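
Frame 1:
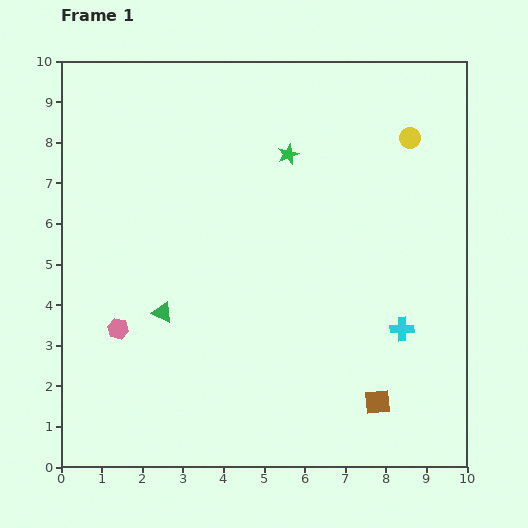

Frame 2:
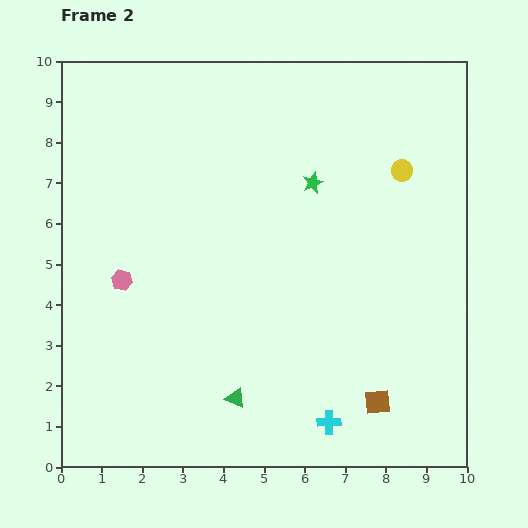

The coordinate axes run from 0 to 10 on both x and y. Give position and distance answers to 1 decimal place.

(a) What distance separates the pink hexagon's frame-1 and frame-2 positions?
1.2

The pink hexagon moved from (1.4, 3.4) to (1.5, 4.6), a distance of √(0.1² + 1.2²) ≈ 1.2.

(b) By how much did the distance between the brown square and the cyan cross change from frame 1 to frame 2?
-0.6

Distance in frame 1: 1.9. Distance in frame 2: 1.3.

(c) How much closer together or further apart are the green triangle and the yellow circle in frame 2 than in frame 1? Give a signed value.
-0.6

Distance in frame 1: 7.5. Distance in frame 2: 6.9.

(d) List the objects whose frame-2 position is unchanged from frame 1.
the brown square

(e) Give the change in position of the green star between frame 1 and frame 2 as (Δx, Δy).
(0.6, -0.7)

The green star was at (5.6, 7.7) in frame 1 and (6.2, 7.0) in frame 2.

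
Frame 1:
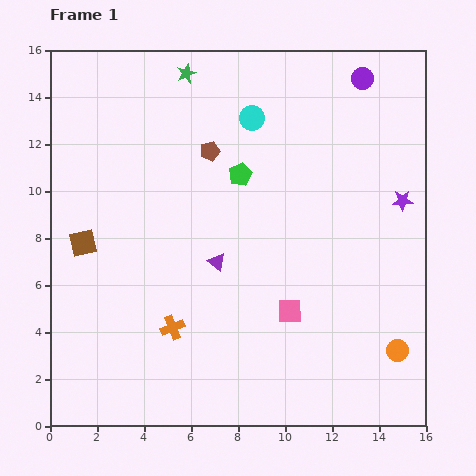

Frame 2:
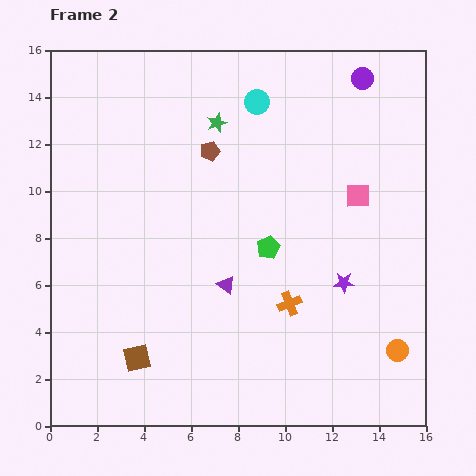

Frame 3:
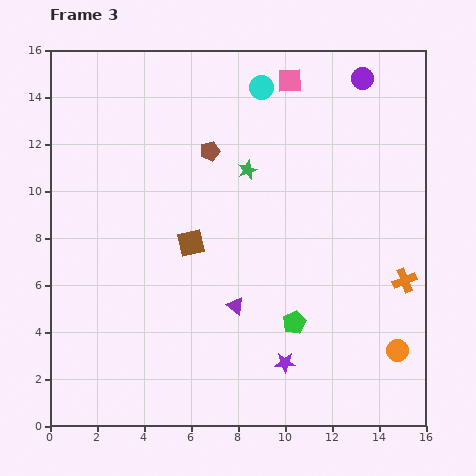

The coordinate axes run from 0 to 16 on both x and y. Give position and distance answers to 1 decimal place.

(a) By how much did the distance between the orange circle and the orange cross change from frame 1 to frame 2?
-4.7

Distance in frame 1: 9.7. Distance in frame 2: 5.0.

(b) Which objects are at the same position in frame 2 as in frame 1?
the purple circle, the brown pentagon, the orange circle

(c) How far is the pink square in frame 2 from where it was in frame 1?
5.7

The pink square moved from (10.2, 4.9) to (13.1, 9.8), a distance of √(2.9² + 4.9²) ≈ 5.7.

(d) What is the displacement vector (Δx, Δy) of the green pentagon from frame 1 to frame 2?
(1.2, -3.1)

The green pentagon was at (8.1, 10.7) in frame 1 and (9.3, 7.6) in frame 2.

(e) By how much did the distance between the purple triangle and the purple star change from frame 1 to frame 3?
-5.1

Distance in frame 1: 8.3. Distance in frame 3: 3.2.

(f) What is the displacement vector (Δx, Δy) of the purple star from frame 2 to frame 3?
(-2.5, -3.4)

The purple star was at (12.5, 6.1) in frame 2 and (10.0, 2.7) in frame 3.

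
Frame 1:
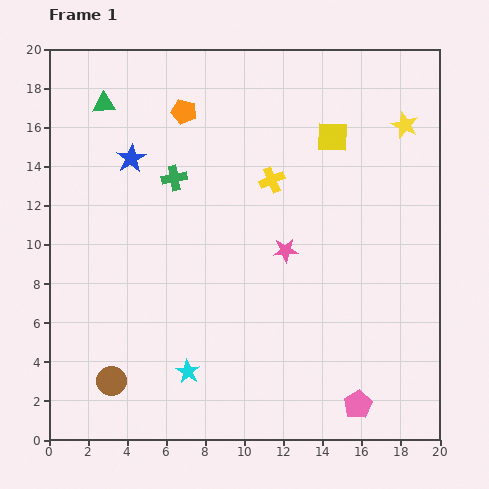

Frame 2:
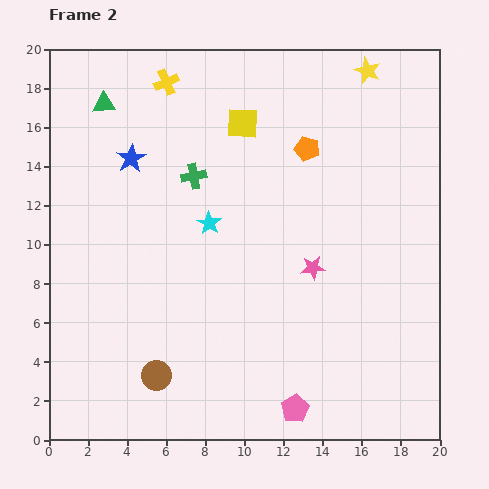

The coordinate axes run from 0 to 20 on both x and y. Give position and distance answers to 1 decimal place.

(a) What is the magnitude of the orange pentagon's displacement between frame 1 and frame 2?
6.6

The orange pentagon moved from (6.9, 16.8) to (13.2, 14.9), a distance of √(6.3² + 1.9²) ≈ 6.6.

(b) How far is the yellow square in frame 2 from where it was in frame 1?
4.7

The yellow square moved from (14.5, 15.5) to (9.9, 16.2), a distance of √(4.6² + 0.7²) ≈ 4.7.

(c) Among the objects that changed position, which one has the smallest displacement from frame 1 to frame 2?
the green cross

(moved 1.0)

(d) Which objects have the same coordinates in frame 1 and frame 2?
the green triangle, the blue star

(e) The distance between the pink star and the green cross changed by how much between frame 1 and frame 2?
+0.9

Distance in frame 1: 6.8. Distance in frame 2: 7.7.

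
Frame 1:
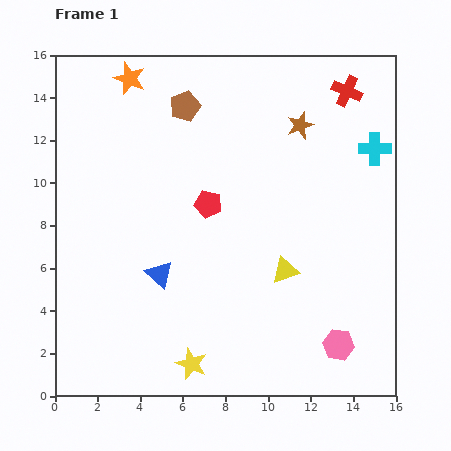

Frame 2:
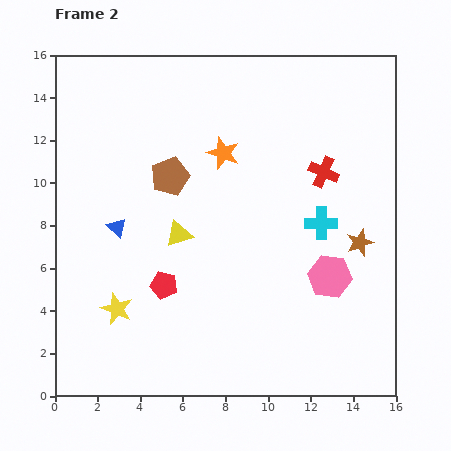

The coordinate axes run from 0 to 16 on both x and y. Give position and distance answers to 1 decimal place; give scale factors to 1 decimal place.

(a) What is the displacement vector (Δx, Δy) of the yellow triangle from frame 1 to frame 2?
(-5.0, 1.7)

The yellow triangle was at (10.8, 5.9) in frame 1 and (5.8, 7.6) in frame 2.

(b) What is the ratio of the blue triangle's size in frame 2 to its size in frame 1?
0.7×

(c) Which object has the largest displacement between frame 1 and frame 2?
the brown star

(moved 6.2; next 5.6)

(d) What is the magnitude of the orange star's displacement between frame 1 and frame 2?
5.6

The orange star moved from (3.5, 14.9) to (7.9, 11.4), a distance of √(4.4² + 3.5²) ≈ 5.6.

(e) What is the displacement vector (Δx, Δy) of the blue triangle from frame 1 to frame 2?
(-2.0, 2.2)

The blue triangle was at (4.9, 5.7) in frame 1 and (2.9, 7.9) in frame 2.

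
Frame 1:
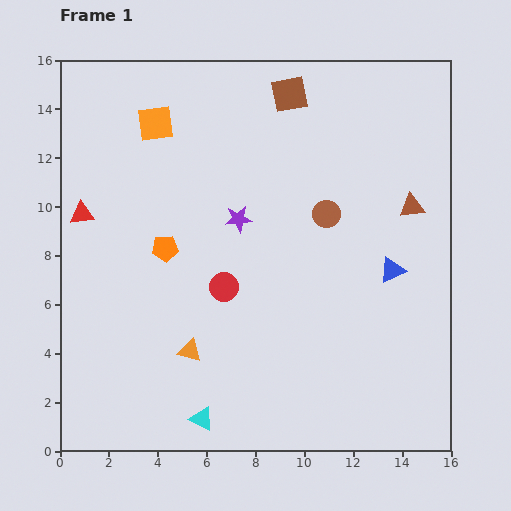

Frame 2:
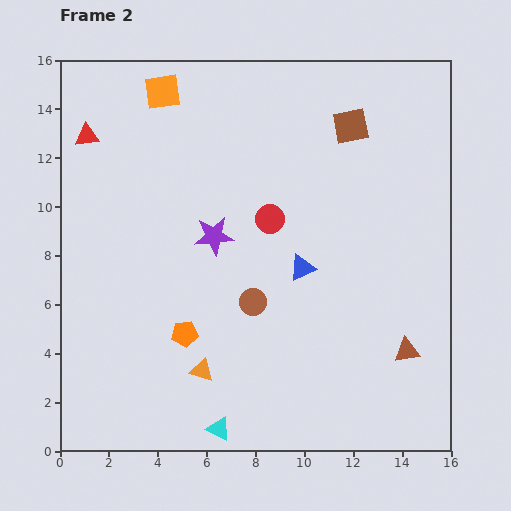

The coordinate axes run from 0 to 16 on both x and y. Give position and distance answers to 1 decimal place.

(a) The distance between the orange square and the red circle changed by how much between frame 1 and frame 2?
-0.5

Distance in frame 1: 7.3. Distance in frame 2: 6.8.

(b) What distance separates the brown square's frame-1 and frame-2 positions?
2.8

The brown square moved from (9.4, 14.6) to (11.9, 13.3), a distance of √(2.5² + 1.3²) ≈ 2.8.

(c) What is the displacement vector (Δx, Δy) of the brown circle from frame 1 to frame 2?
(-3.0, -3.6)

The brown circle was at (10.9, 9.7) in frame 1 and (7.9, 6.1) in frame 2.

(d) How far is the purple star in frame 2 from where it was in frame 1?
1.2

The purple star moved from (7.3, 9.5) to (6.3, 8.8), a distance of √(1.0² + 0.7²) ≈ 1.2.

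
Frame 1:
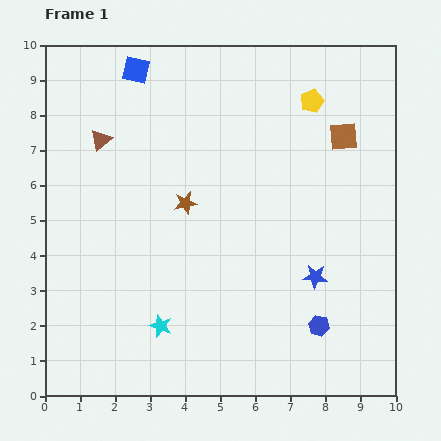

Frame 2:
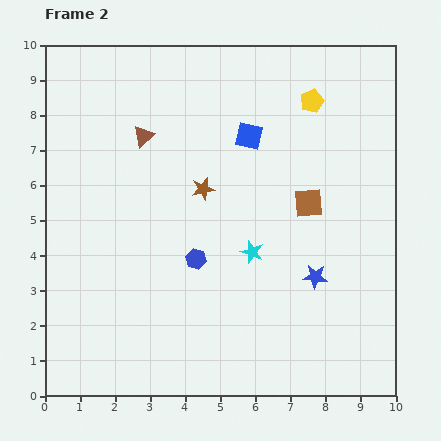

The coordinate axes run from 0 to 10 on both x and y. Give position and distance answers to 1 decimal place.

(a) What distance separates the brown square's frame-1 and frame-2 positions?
2.1

The brown square moved from (8.5, 7.4) to (7.5, 5.5), a distance of √(1.0² + 1.9²) ≈ 2.1.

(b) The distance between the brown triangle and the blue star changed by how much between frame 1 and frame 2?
-0.9

Distance in frame 1: 7.2. Distance in frame 2: 6.3.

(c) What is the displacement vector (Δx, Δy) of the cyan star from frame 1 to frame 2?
(2.6, 2.1)

The cyan star was at (3.3, 2.0) in frame 1 and (5.9, 4.1) in frame 2.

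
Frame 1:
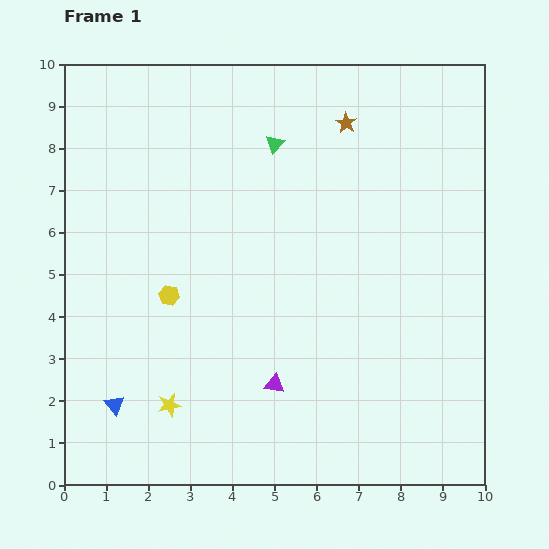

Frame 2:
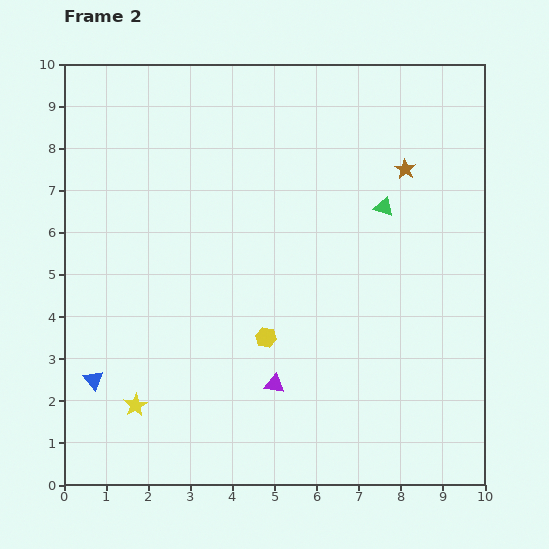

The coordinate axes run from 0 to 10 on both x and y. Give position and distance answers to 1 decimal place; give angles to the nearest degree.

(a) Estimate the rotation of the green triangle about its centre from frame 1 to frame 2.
52° counter-clockwise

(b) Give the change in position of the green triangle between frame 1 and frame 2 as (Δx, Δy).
(2.6, -1.5)

The green triangle was at (5.0, 8.1) in frame 1 and (7.6, 6.6) in frame 2.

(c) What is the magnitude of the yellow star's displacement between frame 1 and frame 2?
0.8

The yellow star moved from (2.5, 1.9) to (1.7, 1.9), a distance of √(0.8² + 0.0²) ≈ 0.8.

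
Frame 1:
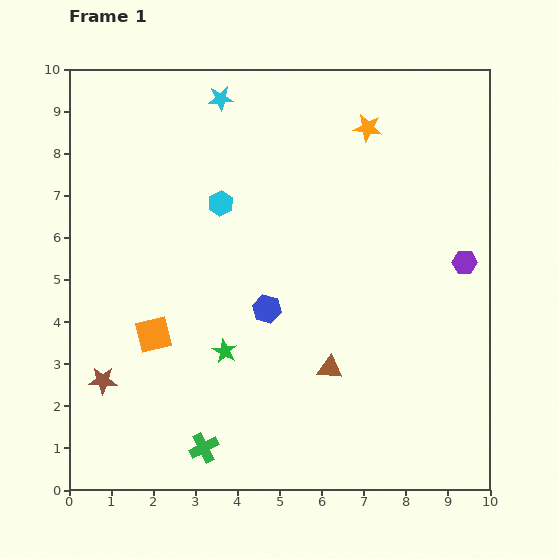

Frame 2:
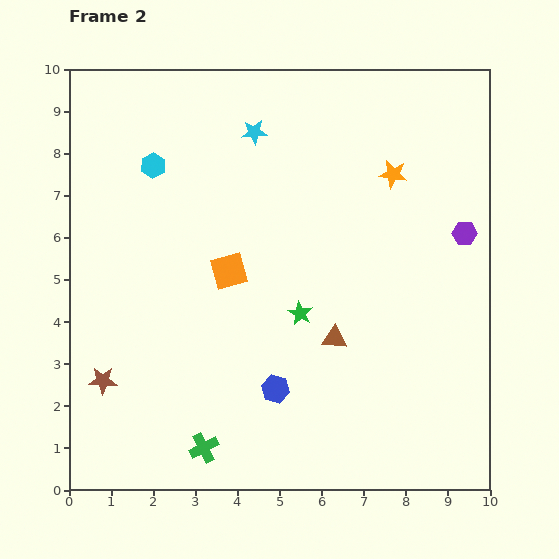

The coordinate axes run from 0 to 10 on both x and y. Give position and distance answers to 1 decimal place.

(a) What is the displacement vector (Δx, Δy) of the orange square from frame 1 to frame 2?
(1.8, 1.5)

The orange square was at (2.0, 3.7) in frame 1 and (3.8, 5.2) in frame 2.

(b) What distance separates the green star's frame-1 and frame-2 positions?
2.0

The green star moved from (3.7, 3.3) to (5.5, 4.2), a distance of √(1.8² + 0.9²) ≈ 2.0.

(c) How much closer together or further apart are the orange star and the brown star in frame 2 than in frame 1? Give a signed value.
-0.2

Distance in frame 1: 8.7. Distance in frame 2: 8.5.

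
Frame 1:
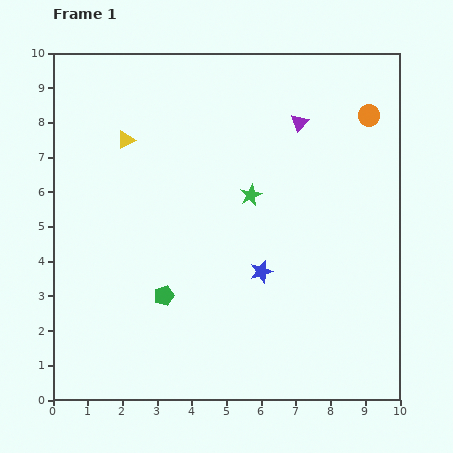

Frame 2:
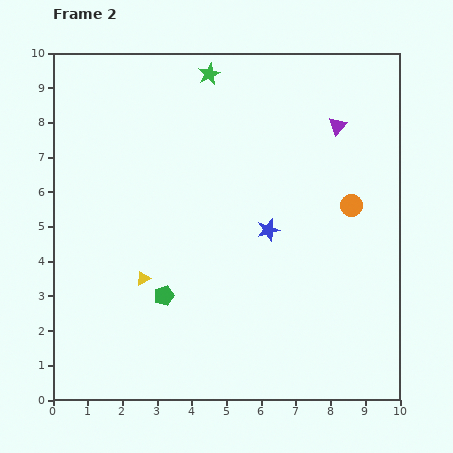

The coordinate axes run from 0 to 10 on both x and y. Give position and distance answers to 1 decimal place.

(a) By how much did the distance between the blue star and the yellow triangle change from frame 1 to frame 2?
-1.5

Distance in frame 1: 5.4. Distance in frame 2: 3.9.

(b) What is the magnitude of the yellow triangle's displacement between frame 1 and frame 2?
4.0

The yellow triangle moved from (2.1, 7.5) to (2.6, 3.5), a distance of √(0.5² + 4.0²) ≈ 4.0.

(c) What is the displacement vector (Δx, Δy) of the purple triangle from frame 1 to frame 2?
(1.1, -0.1)

The purple triangle was at (7.1, 8.0) in frame 1 and (8.2, 7.9) in frame 2.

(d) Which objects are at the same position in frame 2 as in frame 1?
the green pentagon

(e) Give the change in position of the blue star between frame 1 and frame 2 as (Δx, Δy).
(0.2, 1.2)

The blue star was at (6.0, 3.7) in frame 1 and (6.2, 4.9) in frame 2.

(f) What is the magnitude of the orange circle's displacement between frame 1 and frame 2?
2.6

The orange circle moved from (9.1, 8.2) to (8.6, 5.6), a distance of √(0.5² + 2.6²) ≈ 2.6.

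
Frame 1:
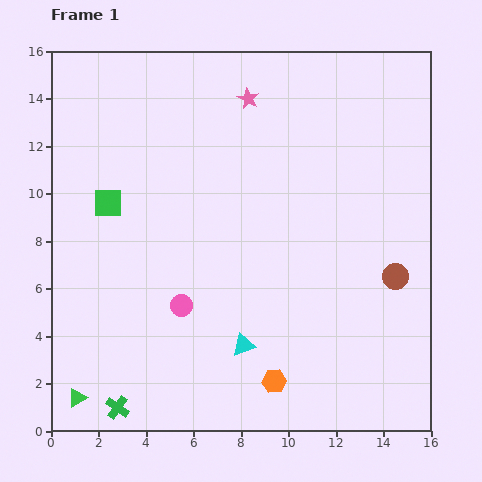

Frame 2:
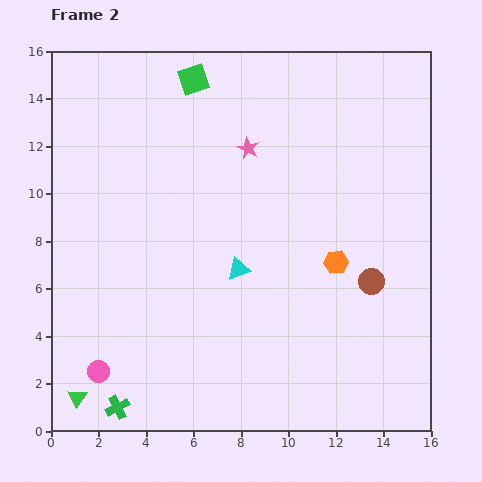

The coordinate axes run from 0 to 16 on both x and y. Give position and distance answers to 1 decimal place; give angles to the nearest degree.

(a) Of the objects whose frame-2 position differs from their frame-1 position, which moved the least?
the brown circle

(moved 1.0)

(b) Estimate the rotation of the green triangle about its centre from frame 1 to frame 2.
26° counter-clockwise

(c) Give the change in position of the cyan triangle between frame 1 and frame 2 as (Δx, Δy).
(-0.2, 3.2)

The cyan triangle was at (8.1, 3.6) in frame 1 and (7.9, 6.8) in frame 2.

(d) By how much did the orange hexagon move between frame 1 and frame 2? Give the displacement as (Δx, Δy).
(2.6, 5.0)

The orange hexagon was at (9.4, 2.1) in frame 1 and (12.0, 7.1) in frame 2.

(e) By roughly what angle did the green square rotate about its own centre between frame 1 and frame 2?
19° counter-clockwise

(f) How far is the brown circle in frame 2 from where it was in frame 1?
1.0

The brown circle moved from (14.5, 6.5) to (13.5, 6.3), a distance of √(1.0² + 0.2²) ≈ 1.0.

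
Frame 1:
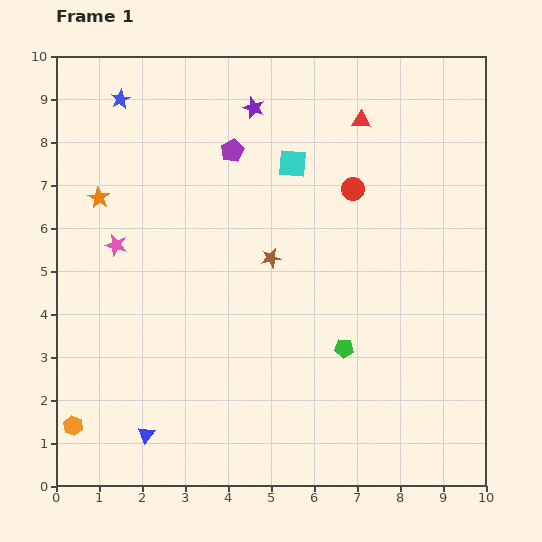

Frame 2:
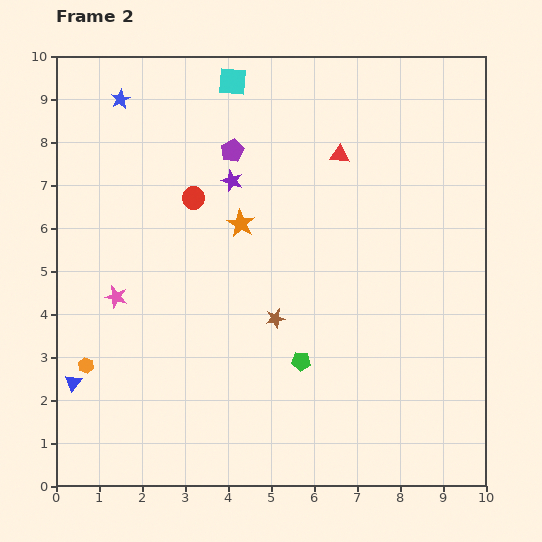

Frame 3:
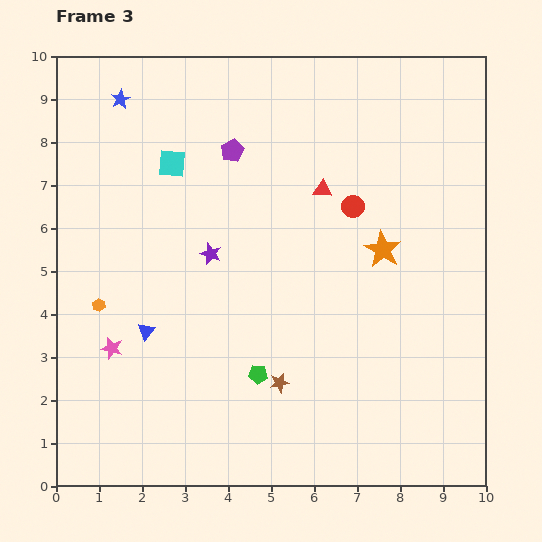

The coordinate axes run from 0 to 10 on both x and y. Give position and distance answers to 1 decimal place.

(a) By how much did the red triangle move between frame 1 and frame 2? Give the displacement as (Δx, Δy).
(-0.5, -0.8)

The red triangle was at (7.1, 8.5) in frame 1 and (6.6, 7.7) in frame 2.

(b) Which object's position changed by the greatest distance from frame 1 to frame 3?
the orange star

(moved 6.7; next 3.5)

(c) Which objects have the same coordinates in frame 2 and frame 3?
the purple pentagon, the blue star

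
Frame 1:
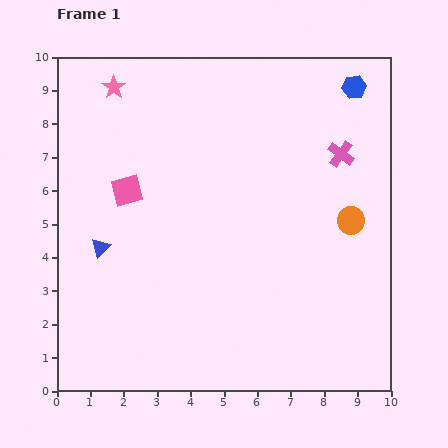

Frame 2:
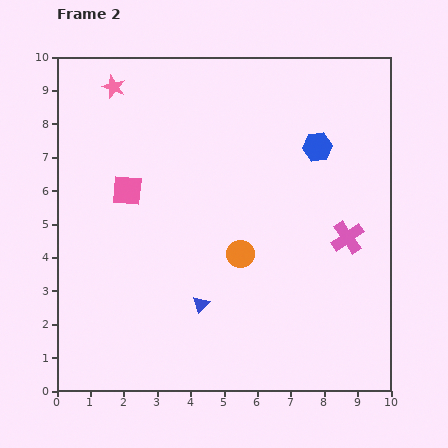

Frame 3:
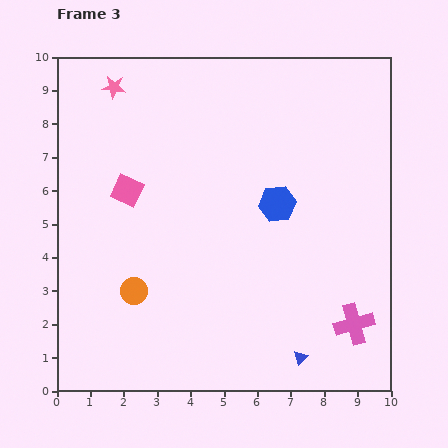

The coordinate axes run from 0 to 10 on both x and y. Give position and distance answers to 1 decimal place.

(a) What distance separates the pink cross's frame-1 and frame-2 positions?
2.5

The pink cross moved from (8.5, 7.1) to (8.7, 4.6), a distance of √(0.2² + 2.5²) ≈ 2.5.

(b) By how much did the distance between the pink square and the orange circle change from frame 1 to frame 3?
-3.8

Distance in frame 1: 6.8. Distance in frame 3: 3.0.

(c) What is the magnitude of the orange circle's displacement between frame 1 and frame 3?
6.8

The orange circle moved from (8.8, 5.1) to (2.3, 3.0), a distance of √(6.5² + 2.1²) ≈ 6.8.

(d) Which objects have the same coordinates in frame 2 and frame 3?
the pink star, the pink square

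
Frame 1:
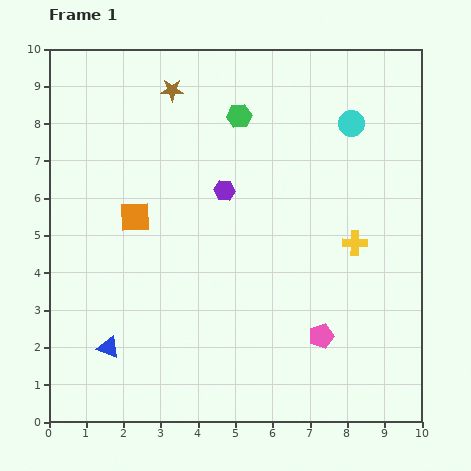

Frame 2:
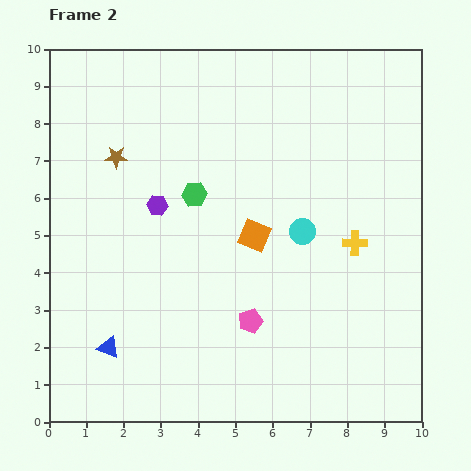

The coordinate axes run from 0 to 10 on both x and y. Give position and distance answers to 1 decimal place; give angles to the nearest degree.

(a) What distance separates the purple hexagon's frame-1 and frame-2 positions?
1.8

The purple hexagon moved from (4.7, 6.2) to (2.9, 5.8), a distance of √(1.8² + 0.4²) ≈ 1.8.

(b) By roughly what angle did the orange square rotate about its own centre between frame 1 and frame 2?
24° clockwise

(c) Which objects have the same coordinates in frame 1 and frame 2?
the yellow cross, the blue triangle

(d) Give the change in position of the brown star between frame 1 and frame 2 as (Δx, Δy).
(-1.5, -1.8)

The brown star was at (3.3, 8.9) in frame 1 and (1.8, 7.1) in frame 2.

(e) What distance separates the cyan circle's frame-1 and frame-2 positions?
3.2

The cyan circle moved from (8.1, 8.0) to (6.8, 5.1), a distance of √(1.3² + 2.9²) ≈ 3.2.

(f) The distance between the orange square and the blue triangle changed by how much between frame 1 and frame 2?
+1.3

Distance in frame 1: 3.6. Distance in frame 2: 4.9.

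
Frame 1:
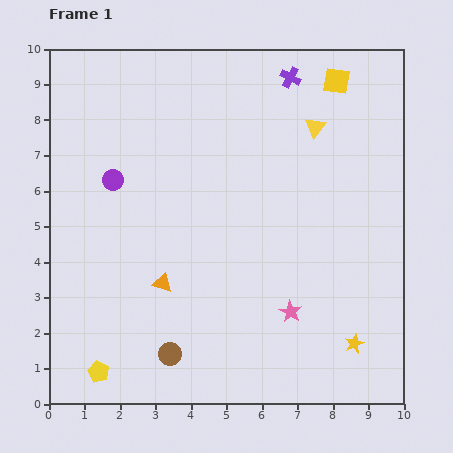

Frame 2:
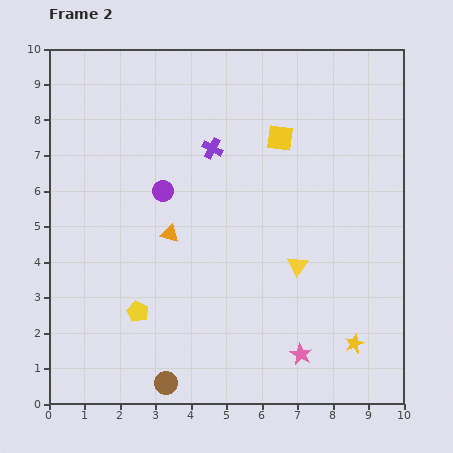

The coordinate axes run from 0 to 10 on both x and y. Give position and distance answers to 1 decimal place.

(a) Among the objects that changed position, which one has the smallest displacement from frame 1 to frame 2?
the brown circle

(moved 0.8)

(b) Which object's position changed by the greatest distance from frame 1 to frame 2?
the yellow triangle

(moved 3.9; next 3.0)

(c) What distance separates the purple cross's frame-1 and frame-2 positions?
3.0

The purple cross moved from (6.8, 9.2) to (4.6, 7.2), a distance of √(2.2² + 2.0²) ≈ 3.0.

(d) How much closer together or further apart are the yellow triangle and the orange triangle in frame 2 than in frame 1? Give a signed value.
-2.5

Distance in frame 1: 6.2. Distance in frame 2: 3.7.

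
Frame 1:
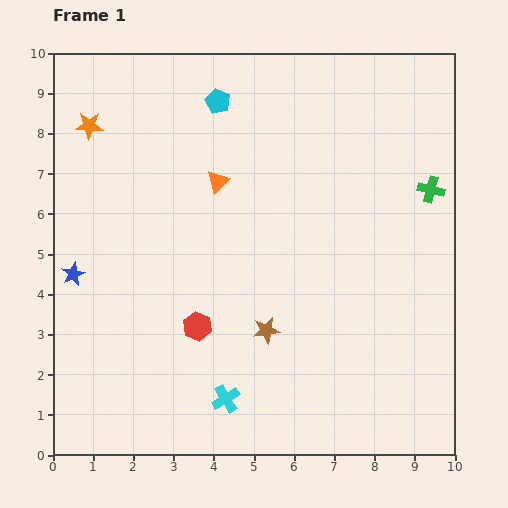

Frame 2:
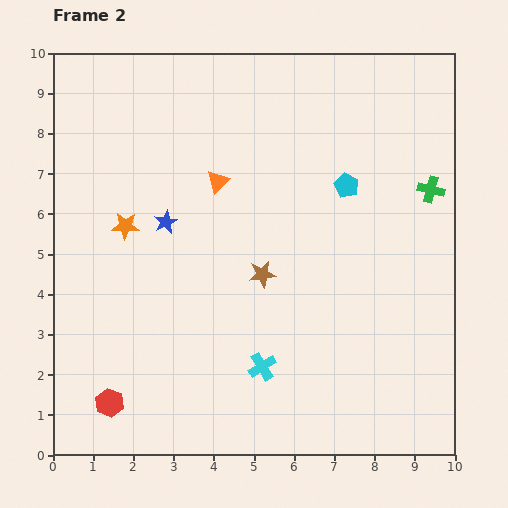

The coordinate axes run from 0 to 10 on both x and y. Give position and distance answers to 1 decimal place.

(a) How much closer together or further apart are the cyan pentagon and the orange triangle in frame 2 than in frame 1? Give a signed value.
+1.2

Distance in frame 1: 2.0. Distance in frame 2: 3.2.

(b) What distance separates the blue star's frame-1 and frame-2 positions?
2.6

The blue star moved from (0.5, 4.5) to (2.8, 5.8), a distance of √(2.3² + 1.3²) ≈ 2.6.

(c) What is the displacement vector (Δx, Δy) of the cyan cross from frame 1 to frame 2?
(0.9, 0.8)

The cyan cross was at (4.3, 1.4) in frame 1 and (5.2, 2.2) in frame 2.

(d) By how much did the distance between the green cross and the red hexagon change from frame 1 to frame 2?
+2.9

Distance in frame 1: 6.7. Distance in frame 2: 9.6.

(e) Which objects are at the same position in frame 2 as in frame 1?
the orange triangle, the green cross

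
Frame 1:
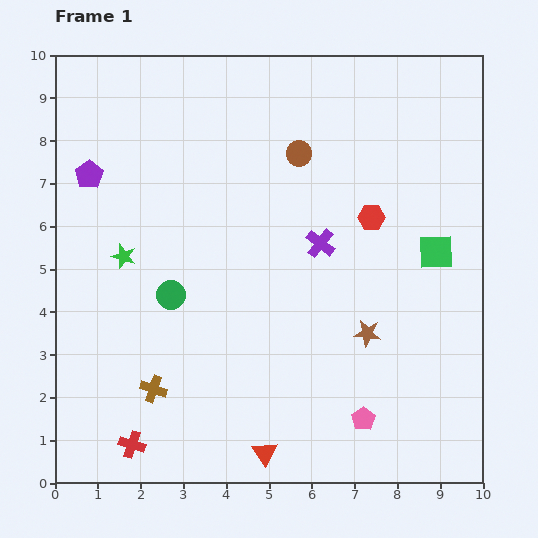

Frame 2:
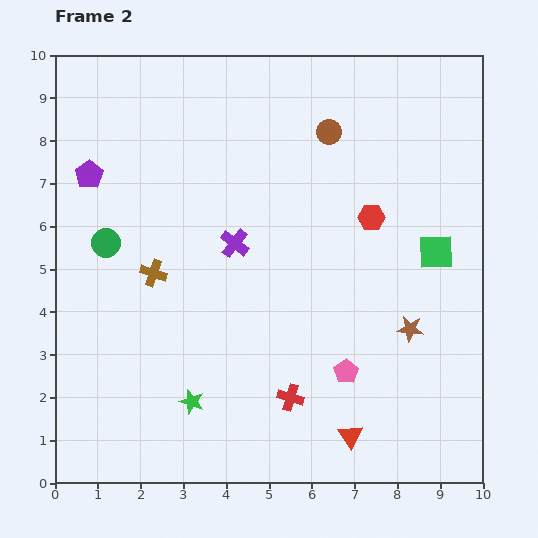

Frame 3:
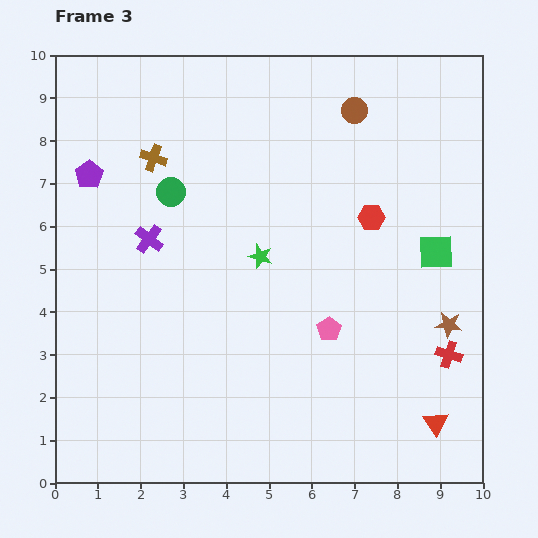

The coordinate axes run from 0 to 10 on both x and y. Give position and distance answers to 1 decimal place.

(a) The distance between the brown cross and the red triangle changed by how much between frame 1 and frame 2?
+3.0

Distance in frame 1: 3.0. Distance in frame 2: 6.0.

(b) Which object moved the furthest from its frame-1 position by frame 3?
the red cross

(moved 7.7; next 5.4)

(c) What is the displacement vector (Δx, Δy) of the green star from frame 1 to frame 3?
(3.2, 0.0)

The green star was at (1.6, 5.3) in frame 1 and (4.8, 5.3) in frame 3.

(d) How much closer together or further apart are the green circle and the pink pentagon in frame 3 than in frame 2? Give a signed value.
-1.5

Distance in frame 2: 6.4. Distance in frame 3: 4.9.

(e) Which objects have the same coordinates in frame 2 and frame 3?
the green square, the red hexagon, the purple pentagon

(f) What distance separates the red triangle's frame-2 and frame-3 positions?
2.0

The red triangle moved from (6.9, 1.1) to (8.9, 1.4), a distance of √(2.0² + 0.3²) ≈ 2.0.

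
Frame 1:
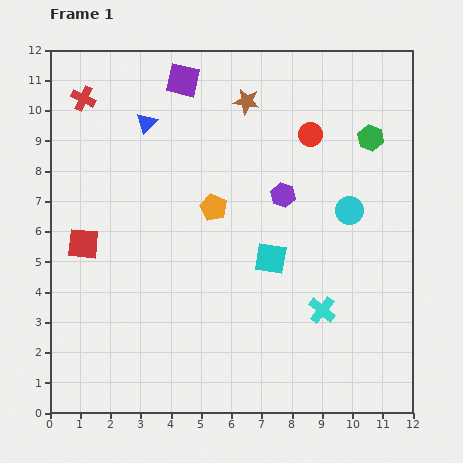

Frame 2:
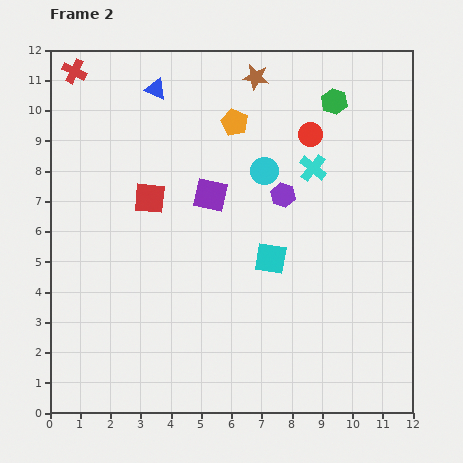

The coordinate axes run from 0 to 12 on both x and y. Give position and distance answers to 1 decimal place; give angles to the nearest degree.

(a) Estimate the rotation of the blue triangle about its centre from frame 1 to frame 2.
50° counter-clockwise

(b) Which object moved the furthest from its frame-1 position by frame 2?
the cyan cross

(moved 4.7; next 3.9)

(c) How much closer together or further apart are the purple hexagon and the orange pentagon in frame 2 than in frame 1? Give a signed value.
+0.6

Distance in frame 1: 2.3. Distance in frame 2: 2.9.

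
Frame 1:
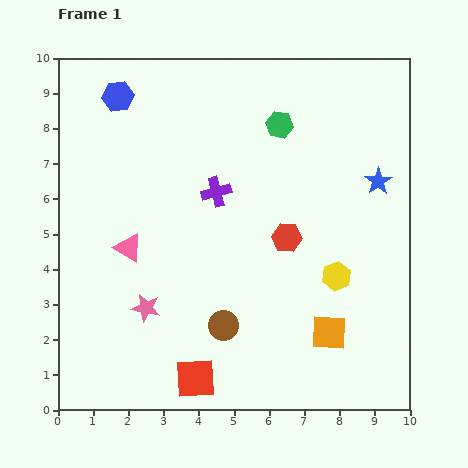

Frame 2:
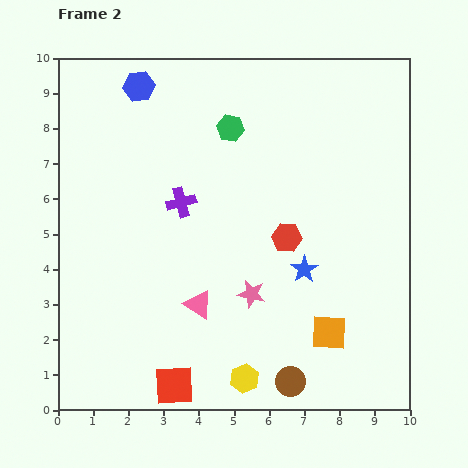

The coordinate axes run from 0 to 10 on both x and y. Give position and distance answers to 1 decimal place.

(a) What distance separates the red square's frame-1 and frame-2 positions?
0.6

The red square moved from (3.9, 0.9) to (3.3, 0.7), a distance of √(0.6² + 0.2²) ≈ 0.6.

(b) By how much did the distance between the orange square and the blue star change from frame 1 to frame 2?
-2.6

Distance in frame 1: 4.5. Distance in frame 2: 1.9.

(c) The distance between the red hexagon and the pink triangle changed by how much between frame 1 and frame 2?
-1.4

Distance in frame 1: 4.5. Distance in frame 2: 3.1.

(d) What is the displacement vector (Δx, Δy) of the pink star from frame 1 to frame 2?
(3.0, 0.4)

The pink star was at (2.5, 2.9) in frame 1 and (5.5, 3.3) in frame 2.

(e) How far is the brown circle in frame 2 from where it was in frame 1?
2.5

The brown circle moved from (4.7, 2.4) to (6.6, 0.8), a distance of √(1.9² + 1.6²) ≈ 2.5.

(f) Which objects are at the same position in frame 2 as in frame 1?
the orange square, the red hexagon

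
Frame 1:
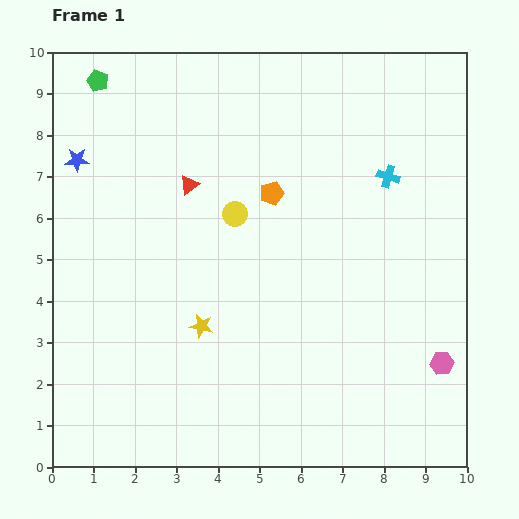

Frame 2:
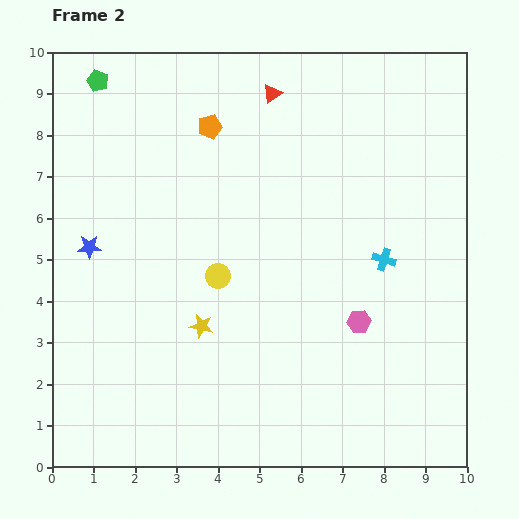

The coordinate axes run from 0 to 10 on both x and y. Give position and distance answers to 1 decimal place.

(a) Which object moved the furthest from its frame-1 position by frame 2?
the red triangle

(moved 3.0; next 2.2)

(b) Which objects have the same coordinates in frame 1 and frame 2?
the yellow star, the green pentagon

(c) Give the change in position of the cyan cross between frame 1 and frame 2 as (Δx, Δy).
(-0.1, -2.0)

The cyan cross was at (8.1, 7.0) in frame 1 and (8.0, 5.0) in frame 2.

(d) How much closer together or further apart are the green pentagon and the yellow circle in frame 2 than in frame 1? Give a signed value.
+0.9

Distance in frame 1: 4.6. Distance in frame 2: 5.5.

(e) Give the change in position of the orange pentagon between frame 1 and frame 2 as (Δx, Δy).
(-1.5, 1.6)

The orange pentagon was at (5.3, 6.6) in frame 1 and (3.8, 8.2) in frame 2.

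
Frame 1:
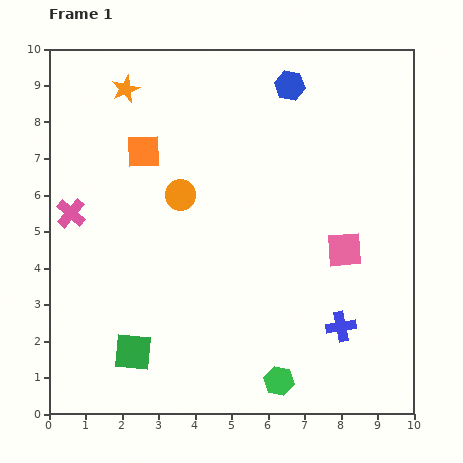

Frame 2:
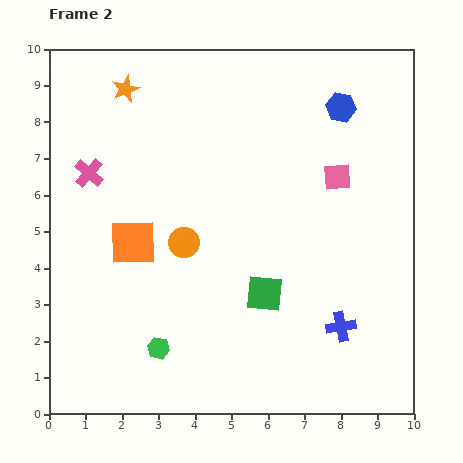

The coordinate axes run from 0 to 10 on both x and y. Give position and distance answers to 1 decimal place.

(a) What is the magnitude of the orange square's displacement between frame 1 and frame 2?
2.5

The orange square moved from (2.6, 7.2) to (2.3, 4.7), a distance of √(0.3² + 2.5²) ≈ 2.5.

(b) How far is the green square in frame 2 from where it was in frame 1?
3.9

The green square moved from (2.3, 1.7) to (5.9, 3.3), a distance of √(3.6² + 1.6²) ≈ 3.9.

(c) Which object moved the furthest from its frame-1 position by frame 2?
the green square

(moved 3.9; next 3.4)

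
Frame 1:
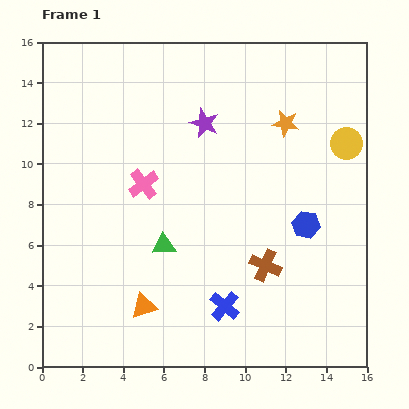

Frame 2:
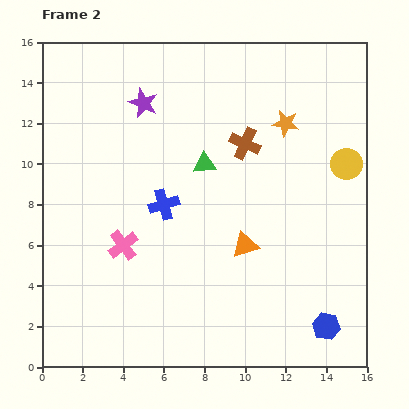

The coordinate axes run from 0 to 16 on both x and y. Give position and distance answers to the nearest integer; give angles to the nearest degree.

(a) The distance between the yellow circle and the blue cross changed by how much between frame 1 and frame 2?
-1

Distance in frame 1: 10. Distance in frame 2: 9.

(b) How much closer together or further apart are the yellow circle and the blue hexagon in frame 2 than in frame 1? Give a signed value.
+4

Distance in frame 1: 4. Distance in frame 2: 8.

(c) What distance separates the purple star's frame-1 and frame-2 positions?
3

The purple star moved from (8, 12) to (5, 13), a distance of √(3² + 1²) ≈ 3.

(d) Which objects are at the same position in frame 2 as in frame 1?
the orange star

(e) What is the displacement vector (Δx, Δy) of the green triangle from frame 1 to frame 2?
(2, 4)

The green triangle was at (6, 6) in frame 1 and (8, 10) in frame 2.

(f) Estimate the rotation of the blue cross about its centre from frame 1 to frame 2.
33° clockwise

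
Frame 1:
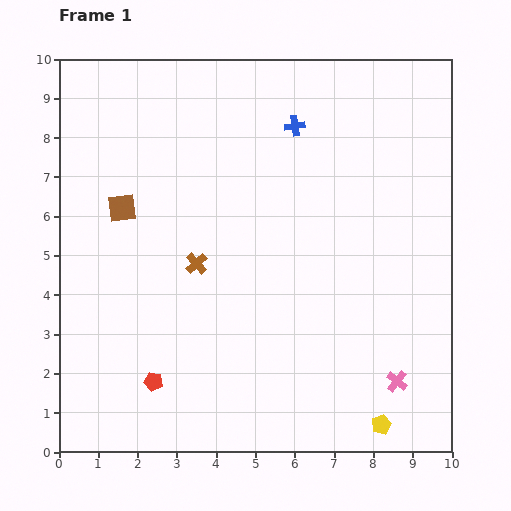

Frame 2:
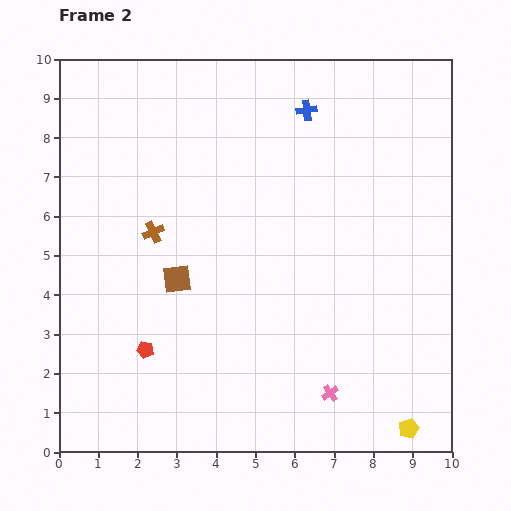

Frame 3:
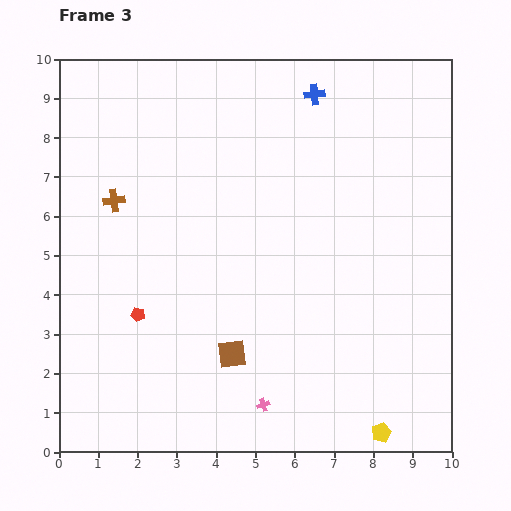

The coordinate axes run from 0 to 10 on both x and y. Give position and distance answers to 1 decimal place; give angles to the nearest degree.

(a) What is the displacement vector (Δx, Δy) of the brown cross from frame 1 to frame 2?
(-1.1, 0.8)

The brown cross was at (3.5, 4.8) in frame 1 and (2.4, 5.6) in frame 2.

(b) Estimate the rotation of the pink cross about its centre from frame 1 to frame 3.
34° clockwise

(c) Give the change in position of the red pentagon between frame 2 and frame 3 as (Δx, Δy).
(-0.2, 0.9)

The red pentagon was at (2.2, 2.6) in frame 2 and (2.0, 3.5) in frame 3.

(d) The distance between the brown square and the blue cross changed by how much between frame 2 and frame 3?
+1.5

Distance in frame 2: 5.4. Distance in frame 3: 6.9.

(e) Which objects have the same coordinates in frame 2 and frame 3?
none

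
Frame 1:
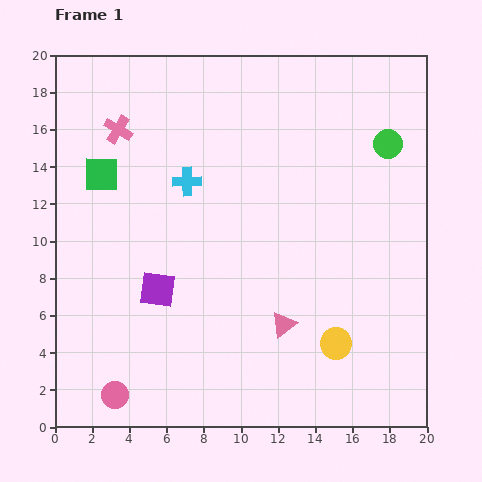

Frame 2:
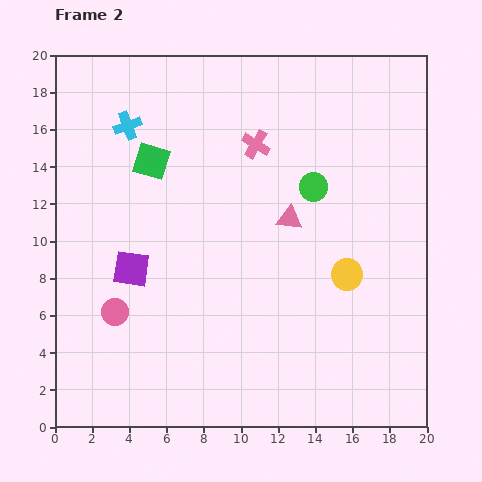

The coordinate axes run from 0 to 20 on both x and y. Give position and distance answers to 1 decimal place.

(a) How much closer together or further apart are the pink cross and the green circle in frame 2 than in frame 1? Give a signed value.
-10.6

Distance in frame 1: 14.5. Distance in frame 2: 3.9.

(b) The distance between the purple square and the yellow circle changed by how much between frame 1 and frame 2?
+1.6

Distance in frame 1: 10.0. Distance in frame 2: 11.6.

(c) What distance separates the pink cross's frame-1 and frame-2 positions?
7.4

The pink cross moved from (3.4, 16.0) to (10.8, 15.2), a distance of √(7.4² + 0.8²) ≈ 7.4.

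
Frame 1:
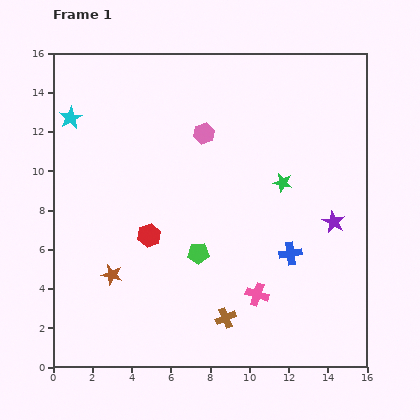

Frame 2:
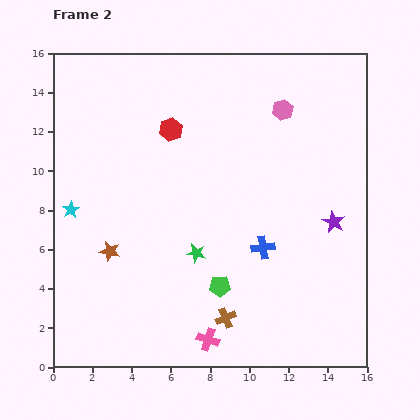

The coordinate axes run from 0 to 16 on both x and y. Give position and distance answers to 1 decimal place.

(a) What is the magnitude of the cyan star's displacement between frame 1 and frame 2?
4.7

The cyan star moved from (0.9, 12.7) to (0.9, 8.0), a distance of √(0.0² + 4.7²) ≈ 4.7.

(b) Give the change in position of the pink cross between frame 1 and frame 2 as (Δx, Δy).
(-2.5, -2.3)

The pink cross was at (10.4, 3.7) in frame 1 and (7.9, 1.4) in frame 2.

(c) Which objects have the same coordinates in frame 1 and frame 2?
the brown cross, the purple star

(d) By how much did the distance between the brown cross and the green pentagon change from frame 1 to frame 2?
-2.0

Distance in frame 1: 3.6. Distance in frame 2: 1.6.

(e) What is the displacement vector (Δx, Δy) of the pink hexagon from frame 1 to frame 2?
(4.0, 1.2)

The pink hexagon was at (7.7, 11.9) in frame 1 and (11.7, 13.1) in frame 2.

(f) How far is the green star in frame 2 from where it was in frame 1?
5.7

The green star moved from (11.7, 9.4) to (7.3, 5.8), a distance of √(4.4² + 3.6²) ≈ 5.7.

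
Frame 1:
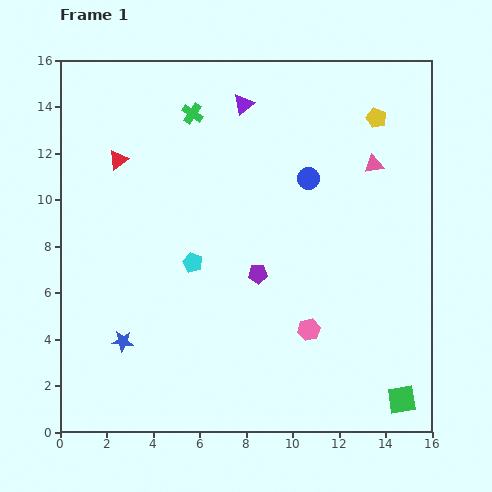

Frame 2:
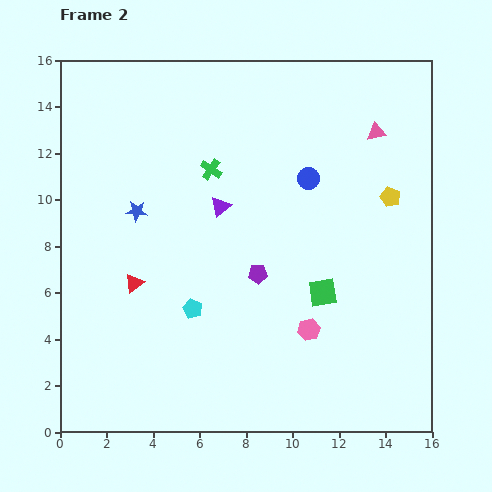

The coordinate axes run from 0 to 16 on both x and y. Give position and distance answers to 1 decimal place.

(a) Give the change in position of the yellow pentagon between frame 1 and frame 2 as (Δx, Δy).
(0.6, -3.4)

The yellow pentagon was at (13.6, 13.5) in frame 1 and (14.2, 10.1) in frame 2.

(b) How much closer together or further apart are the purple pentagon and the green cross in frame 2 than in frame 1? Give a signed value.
-2.5

Distance in frame 1: 7.4. Distance in frame 2: 4.9.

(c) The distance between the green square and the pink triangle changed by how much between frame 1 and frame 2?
-2.9

Distance in frame 1: 10.2. Distance in frame 2: 7.3.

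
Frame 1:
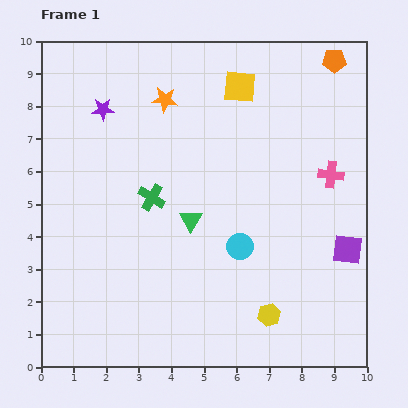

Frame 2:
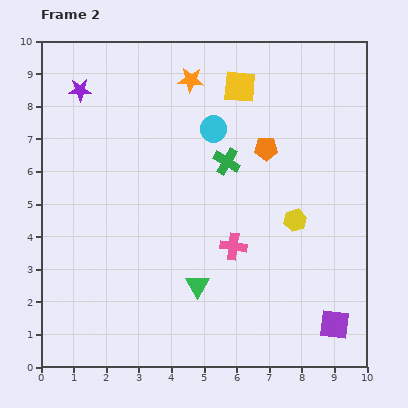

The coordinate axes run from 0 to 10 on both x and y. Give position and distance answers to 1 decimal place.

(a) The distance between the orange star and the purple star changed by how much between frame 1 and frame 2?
+1.5

Distance in frame 1: 1.9. Distance in frame 2: 3.4.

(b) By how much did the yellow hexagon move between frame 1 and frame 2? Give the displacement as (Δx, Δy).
(0.8, 2.9)

The yellow hexagon was at (7.0, 1.6) in frame 1 and (7.8, 4.5) in frame 2.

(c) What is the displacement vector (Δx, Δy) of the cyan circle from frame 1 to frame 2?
(-0.8, 3.6)

The cyan circle was at (6.1, 3.7) in frame 1 and (5.3, 7.3) in frame 2.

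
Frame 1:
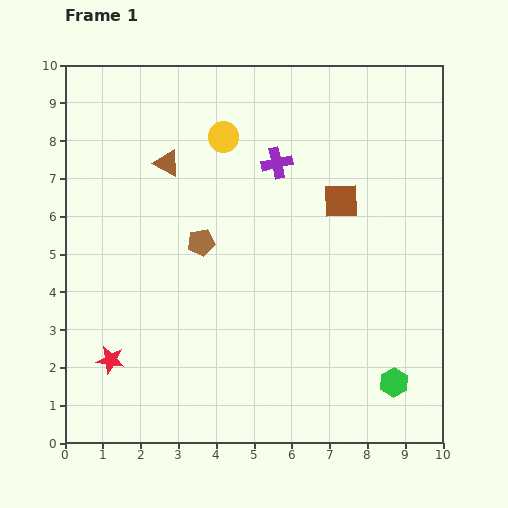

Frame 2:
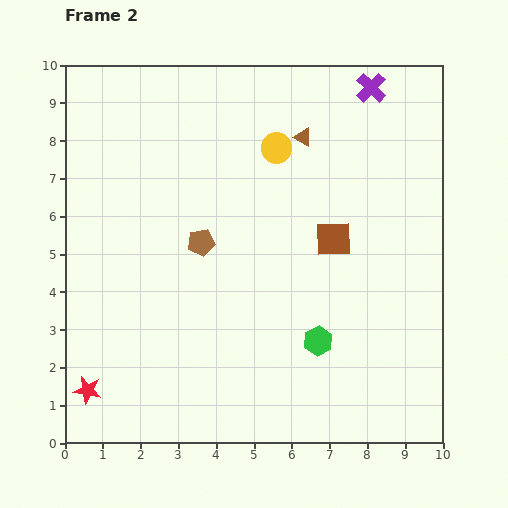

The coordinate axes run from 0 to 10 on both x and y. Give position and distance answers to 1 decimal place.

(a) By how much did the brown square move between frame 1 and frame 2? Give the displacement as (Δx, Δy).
(-0.2, -1.0)

The brown square was at (7.3, 6.4) in frame 1 and (7.1, 5.4) in frame 2.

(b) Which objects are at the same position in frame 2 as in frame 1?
the brown pentagon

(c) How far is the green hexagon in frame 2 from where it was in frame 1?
2.3

The green hexagon moved from (8.7, 1.6) to (6.7, 2.7), a distance of √(2.0² + 1.1²) ≈ 2.3.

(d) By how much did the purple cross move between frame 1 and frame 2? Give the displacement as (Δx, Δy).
(2.5, 2.0)

The purple cross was at (5.6, 7.4) in frame 1 and (8.1, 9.4) in frame 2.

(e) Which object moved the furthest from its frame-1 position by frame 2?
the brown triangle

(moved 3.7; next 3.2)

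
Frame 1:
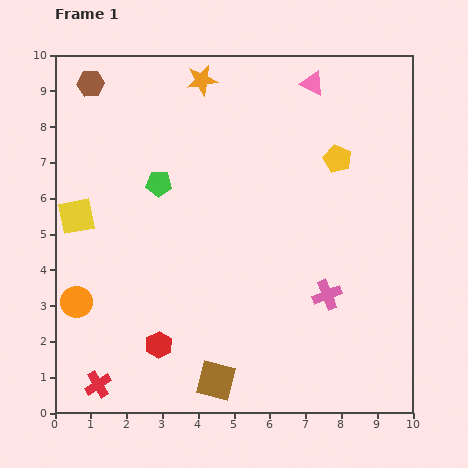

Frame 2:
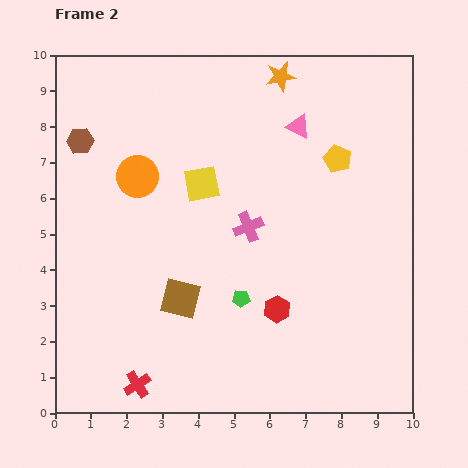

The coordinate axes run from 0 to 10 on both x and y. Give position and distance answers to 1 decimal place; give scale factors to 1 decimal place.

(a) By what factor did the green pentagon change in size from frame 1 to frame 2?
0.7×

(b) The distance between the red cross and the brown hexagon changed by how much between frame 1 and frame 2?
-1.4

Distance in frame 1: 8.4. Distance in frame 2: 7.0.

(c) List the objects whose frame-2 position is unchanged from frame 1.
the yellow pentagon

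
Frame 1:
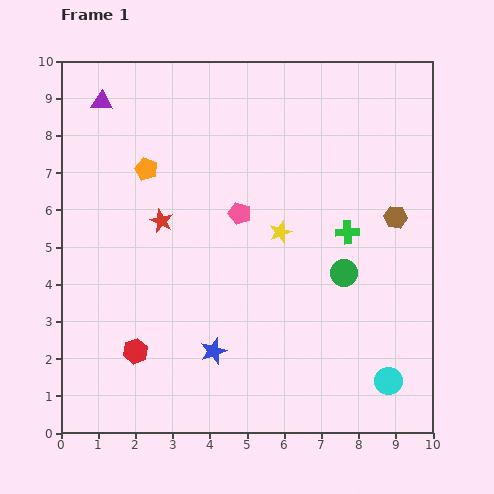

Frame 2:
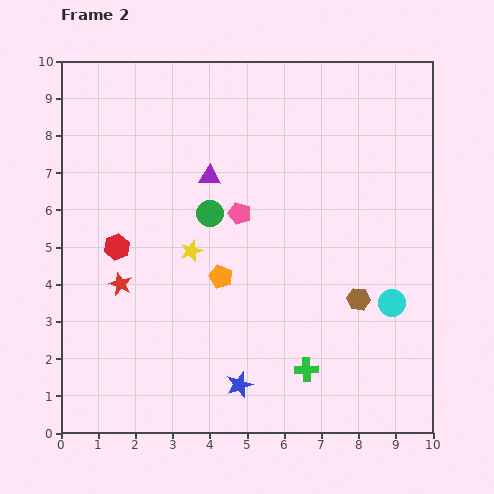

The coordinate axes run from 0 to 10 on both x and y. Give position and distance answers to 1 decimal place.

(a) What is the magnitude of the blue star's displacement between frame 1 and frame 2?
1.1

The blue star moved from (4.1, 2.2) to (4.8, 1.3), a distance of √(0.7² + 0.9²) ≈ 1.1.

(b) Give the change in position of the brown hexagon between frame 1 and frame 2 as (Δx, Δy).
(-1.0, -2.2)

The brown hexagon was at (9.0, 5.8) in frame 1 and (8.0, 3.6) in frame 2.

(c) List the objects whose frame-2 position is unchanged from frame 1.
the pink pentagon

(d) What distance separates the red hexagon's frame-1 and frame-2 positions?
2.8

The red hexagon moved from (2.0, 2.2) to (1.5, 5.0), a distance of √(0.5² + 2.8²) ≈ 2.8.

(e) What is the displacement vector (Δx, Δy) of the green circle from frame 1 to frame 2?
(-3.6, 1.6)

The green circle was at (7.6, 4.3) in frame 1 and (4.0, 5.9) in frame 2.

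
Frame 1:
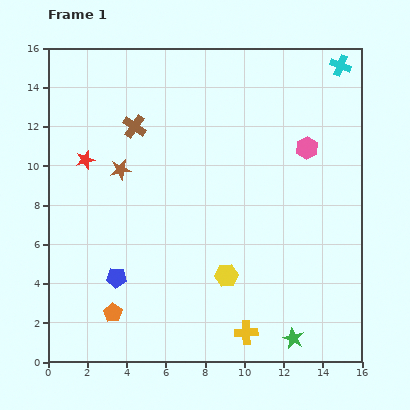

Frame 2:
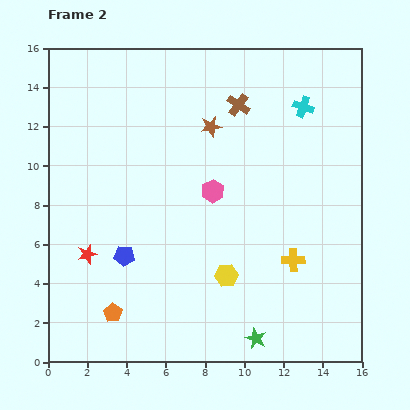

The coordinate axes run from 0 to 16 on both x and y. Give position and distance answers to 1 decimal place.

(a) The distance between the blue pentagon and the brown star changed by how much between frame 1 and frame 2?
+2.4

Distance in frame 1: 5.5. Distance in frame 2: 7.9.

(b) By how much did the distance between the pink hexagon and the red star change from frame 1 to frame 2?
-4.1

Distance in frame 1: 11.3. Distance in frame 2: 7.2.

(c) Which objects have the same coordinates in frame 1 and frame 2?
the yellow hexagon, the orange pentagon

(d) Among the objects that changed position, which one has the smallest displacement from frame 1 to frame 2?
the blue pentagon

(moved 1.2)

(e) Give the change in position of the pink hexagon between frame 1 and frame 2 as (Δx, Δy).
(-4.8, -2.2)

The pink hexagon was at (13.2, 10.9) in frame 1 and (8.4, 8.7) in frame 2.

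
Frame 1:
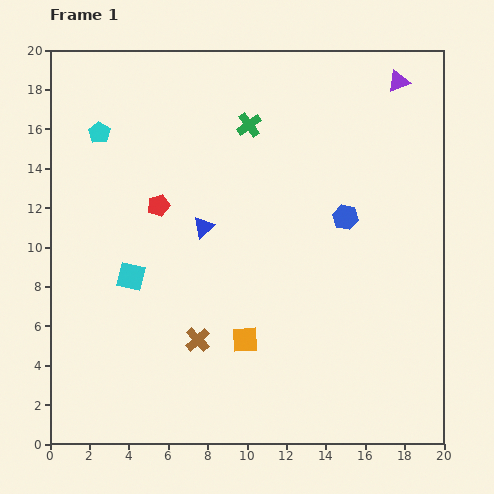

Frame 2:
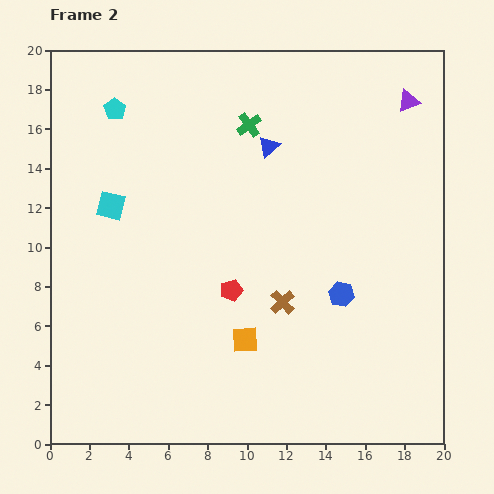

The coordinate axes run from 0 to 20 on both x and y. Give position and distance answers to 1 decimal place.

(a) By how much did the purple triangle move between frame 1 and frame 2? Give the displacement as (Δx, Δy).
(0.5, -1.0)

The purple triangle was at (17.7, 18.4) in frame 1 and (18.2, 17.4) in frame 2.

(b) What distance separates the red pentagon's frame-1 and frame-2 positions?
5.7

The red pentagon moved from (5.5, 12.1) to (9.2, 7.8), a distance of √(3.7² + 4.3²) ≈ 5.7.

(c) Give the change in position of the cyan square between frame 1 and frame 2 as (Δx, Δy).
(-1.0, 3.6)

The cyan square was at (4.1, 8.5) in frame 1 and (3.1, 12.1) in frame 2.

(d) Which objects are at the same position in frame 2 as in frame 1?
the green cross, the orange square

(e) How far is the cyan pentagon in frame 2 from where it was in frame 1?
1.4

The cyan pentagon moved from (2.5, 15.8) to (3.3, 17.0), a distance of √(0.8² + 1.2²) ≈ 1.4.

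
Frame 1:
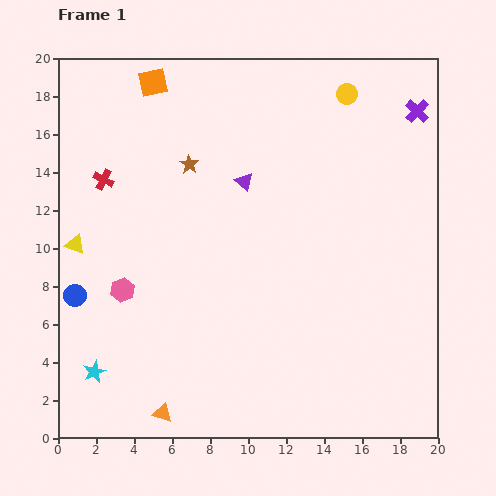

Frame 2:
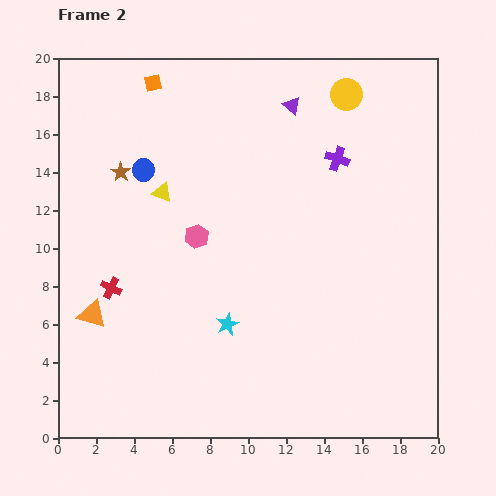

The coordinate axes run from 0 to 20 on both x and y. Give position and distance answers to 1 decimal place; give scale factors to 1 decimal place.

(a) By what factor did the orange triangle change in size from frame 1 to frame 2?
1.4×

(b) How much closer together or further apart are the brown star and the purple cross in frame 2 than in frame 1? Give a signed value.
-0.9

Distance in frame 1: 12.3. Distance in frame 2: 11.4.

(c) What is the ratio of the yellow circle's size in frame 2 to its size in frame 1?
1.5×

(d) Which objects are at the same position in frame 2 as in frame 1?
the orange square, the yellow circle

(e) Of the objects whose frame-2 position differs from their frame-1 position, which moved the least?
the brown star

(moved 3.6)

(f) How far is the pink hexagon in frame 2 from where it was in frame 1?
4.8

The pink hexagon moved from (3.4, 7.8) to (7.3, 10.6), a distance of √(3.9² + 2.8²) ≈ 4.8.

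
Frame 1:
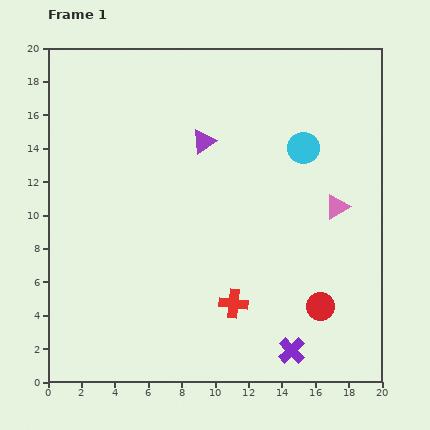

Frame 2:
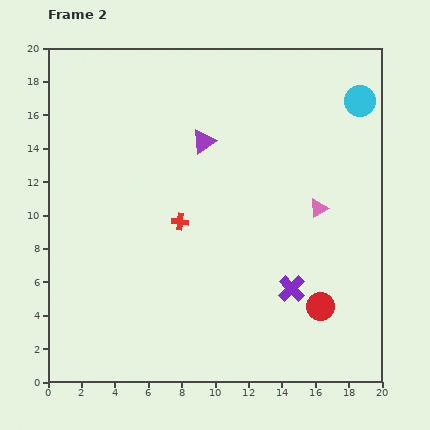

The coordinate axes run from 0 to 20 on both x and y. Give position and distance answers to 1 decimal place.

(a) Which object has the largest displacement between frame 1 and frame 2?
the red cross

(moved 5.9; next 4.4)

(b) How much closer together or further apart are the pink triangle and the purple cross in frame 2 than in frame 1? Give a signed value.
-3.9

Distance in frame 1: 9.0. Distance in frame 2: 5.1.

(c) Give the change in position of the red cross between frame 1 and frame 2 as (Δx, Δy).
(-3.2, 4.9)

The red cross was at (11.1, 4.7) in frame 1 and (7.9, 9.6) in frame 2.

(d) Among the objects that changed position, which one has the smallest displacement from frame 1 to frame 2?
the pink triangle

(moved 1.1)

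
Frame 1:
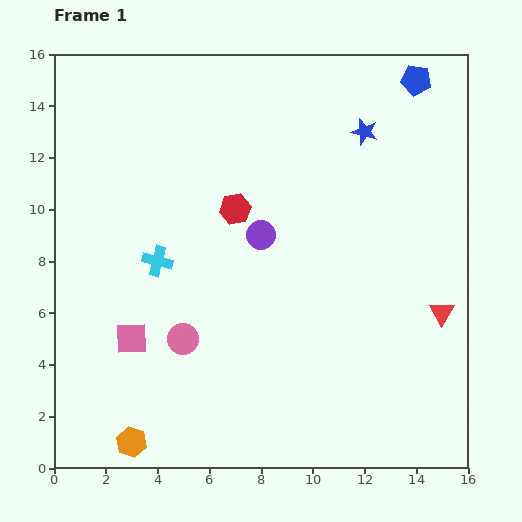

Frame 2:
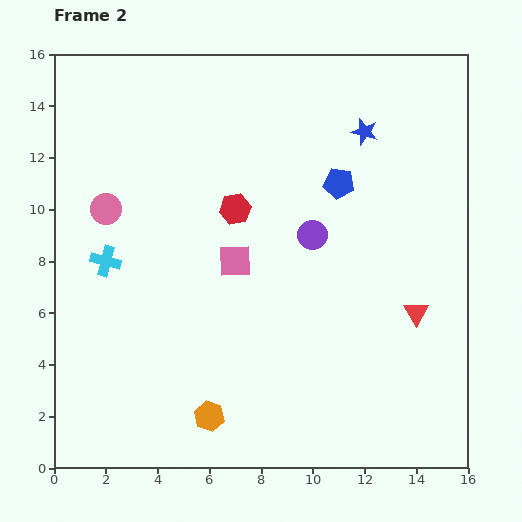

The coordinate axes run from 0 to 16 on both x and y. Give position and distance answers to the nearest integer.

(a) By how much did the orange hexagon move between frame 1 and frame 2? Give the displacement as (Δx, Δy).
(3, 1)

The orange hexagon was at (3, 1) in frame 1 and (6, 2) in frame 2.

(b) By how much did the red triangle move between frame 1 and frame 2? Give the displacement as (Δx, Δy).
(-1, 0)

The red triangle was at (15, 6) in frame 1 and (14, 6) in frame 2.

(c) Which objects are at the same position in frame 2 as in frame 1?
the blue star, the red hexagon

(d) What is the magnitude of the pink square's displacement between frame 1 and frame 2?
5

The pink square moved from (3, 5) to (7, 8), a distance of √(4² + 3²) ≈ 5.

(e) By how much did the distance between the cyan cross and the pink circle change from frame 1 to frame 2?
-1

Distance in frame 1: 3. Distance in frame 2: 2.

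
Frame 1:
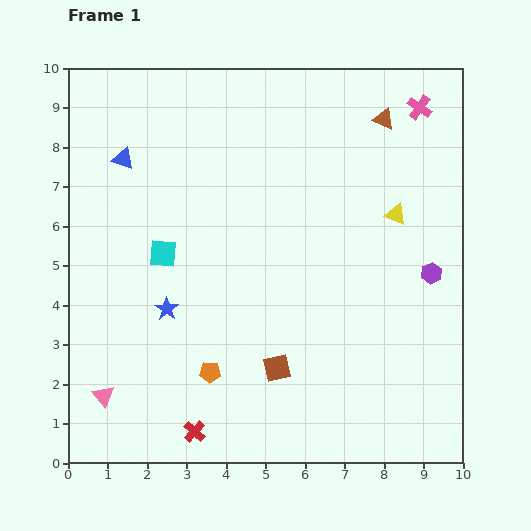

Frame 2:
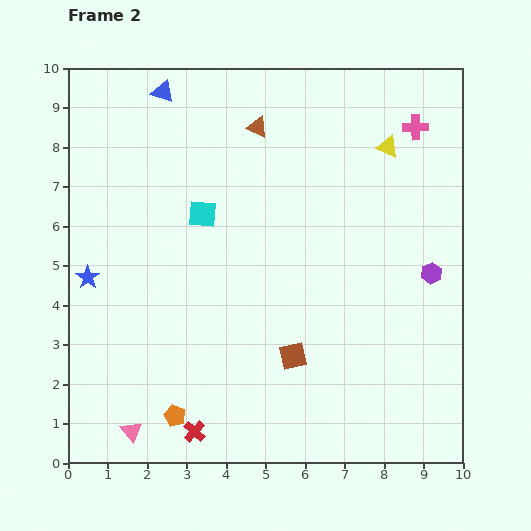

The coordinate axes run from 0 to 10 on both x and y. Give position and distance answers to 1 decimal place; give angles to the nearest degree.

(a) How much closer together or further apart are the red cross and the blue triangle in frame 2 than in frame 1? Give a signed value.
+1.5

Distance in frame 1: 7.1. Distance in frame 2: 8.6.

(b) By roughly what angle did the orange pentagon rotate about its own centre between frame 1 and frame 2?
21° clockwise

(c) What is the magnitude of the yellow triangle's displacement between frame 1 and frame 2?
1.7

The yellow triangle moved from (8.3, 6.3) to (8.1, 8.0), a distance of √(0.2² + 1.7²) ≈ 1.7.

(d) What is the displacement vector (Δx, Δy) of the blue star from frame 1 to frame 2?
(-2.0, 0.8)

The blue star was at (2.5, 3.9) in frame 1 and (0.5, 4.7) in frame 2.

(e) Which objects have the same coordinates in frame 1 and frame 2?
the red cross, the purple hexagon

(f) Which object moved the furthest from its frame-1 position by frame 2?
the brown triangle

(moved 3.2; next 2.2)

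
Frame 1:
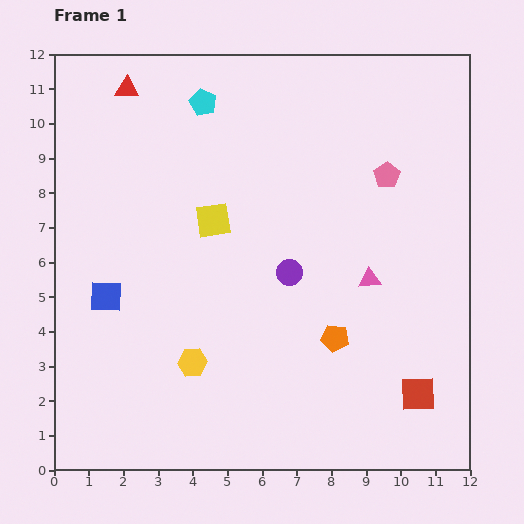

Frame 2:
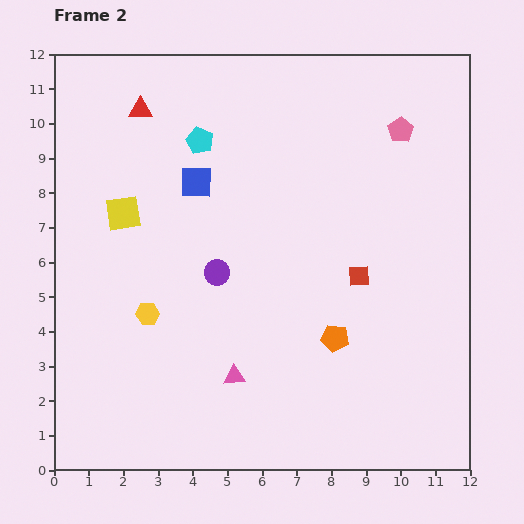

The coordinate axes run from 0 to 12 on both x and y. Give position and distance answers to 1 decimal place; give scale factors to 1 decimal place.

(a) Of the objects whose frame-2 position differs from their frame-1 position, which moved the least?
the red triangle

(moved 0.7)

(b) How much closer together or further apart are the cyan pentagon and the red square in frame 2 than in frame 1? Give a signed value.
-4.4

Distance in frame 1: 10.4. Distance in frame 2: 6.0.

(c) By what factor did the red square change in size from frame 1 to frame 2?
0.6×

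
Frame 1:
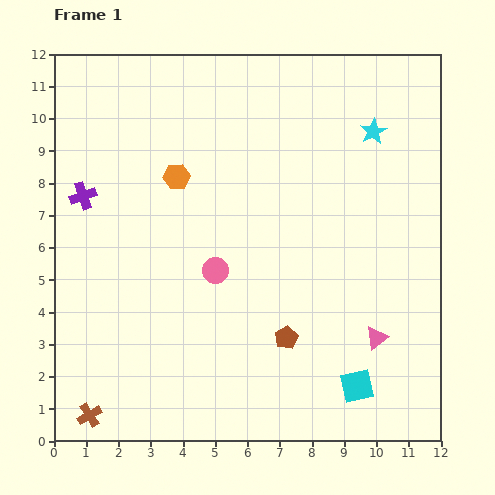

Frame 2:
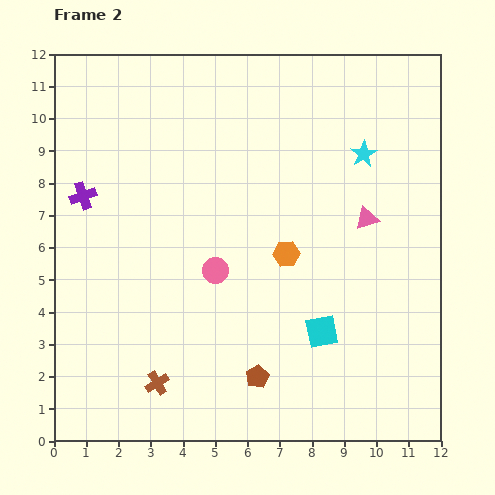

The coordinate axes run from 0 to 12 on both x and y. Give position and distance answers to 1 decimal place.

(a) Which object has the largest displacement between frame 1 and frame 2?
the orange hexagon

(moved 4.2; next 3.7)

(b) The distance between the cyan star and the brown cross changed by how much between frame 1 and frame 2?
-2.8

Distance in frame 1: 12.4. Distance in frame 2: 9.6.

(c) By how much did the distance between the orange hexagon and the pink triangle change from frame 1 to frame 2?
-5.3

Distance in frame 1: 8.0. Distance in frame 2: 2.7.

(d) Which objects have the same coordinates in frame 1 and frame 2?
the purple cross, the pink circle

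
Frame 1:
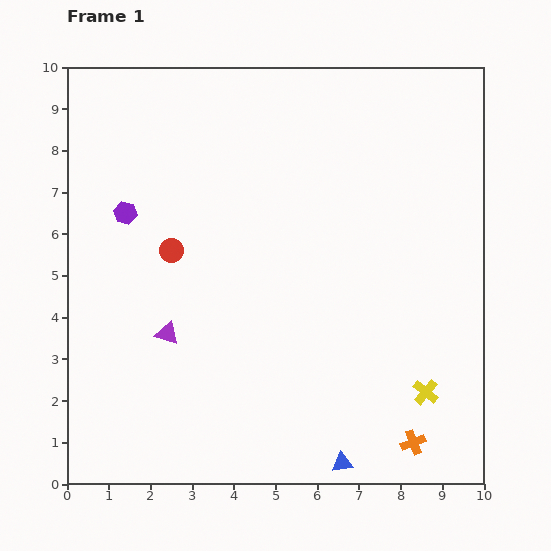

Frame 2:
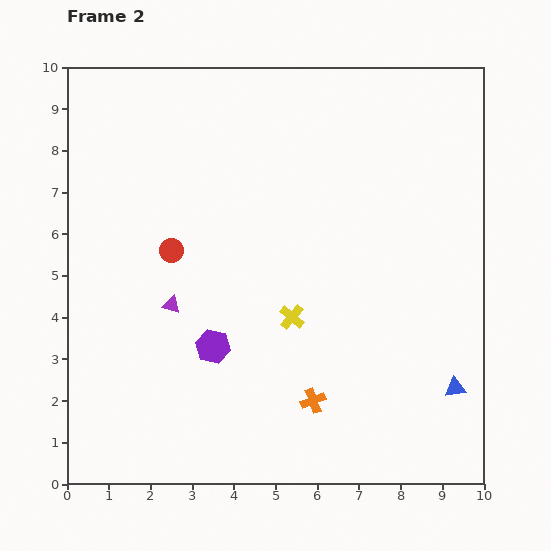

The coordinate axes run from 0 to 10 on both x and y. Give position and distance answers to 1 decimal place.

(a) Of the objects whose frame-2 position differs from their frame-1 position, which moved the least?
the purple triangle

(moved 0.7)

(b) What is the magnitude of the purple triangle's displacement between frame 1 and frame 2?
0.7

The purple triangle moved from (2.4, 3.6) to (2.5, 4.3), a distance of √(0.1² + 0.7²) ≈ 0.7.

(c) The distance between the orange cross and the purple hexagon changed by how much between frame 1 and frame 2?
-6.1

Distance in frame 1: 8.8. Distance in frame 2: 2.7.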